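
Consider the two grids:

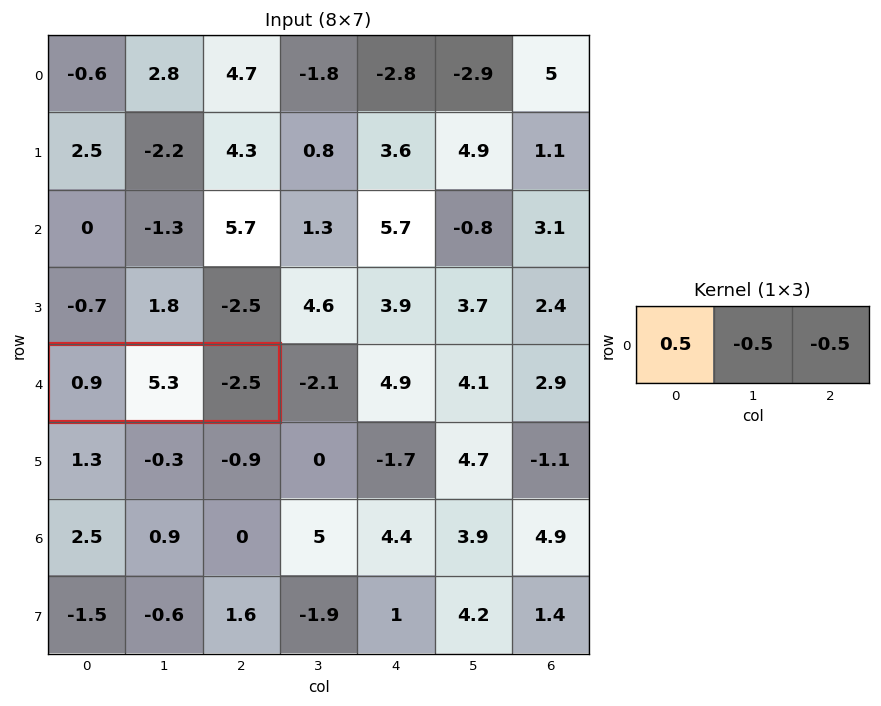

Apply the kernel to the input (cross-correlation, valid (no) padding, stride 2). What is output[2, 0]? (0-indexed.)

-0.95

The receptive field on the input at this output position is [0.9 5.3 -2.5]. Elementwise product with the kernel and sum: 0.9·0.5 + 5.3·-0.5 + -2.5·-0.5.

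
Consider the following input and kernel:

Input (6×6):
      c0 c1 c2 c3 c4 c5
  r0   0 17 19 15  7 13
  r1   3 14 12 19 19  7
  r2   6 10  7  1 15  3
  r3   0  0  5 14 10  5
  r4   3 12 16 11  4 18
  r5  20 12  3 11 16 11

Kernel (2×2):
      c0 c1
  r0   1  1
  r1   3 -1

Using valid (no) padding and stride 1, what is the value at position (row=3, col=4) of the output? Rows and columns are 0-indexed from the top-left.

The receptive field on the input at this output position is [10 5 / 4 18]. Elementwise product with the kernel and sum: 10·1 + 5·1 + 4·3 + 18·-1.

9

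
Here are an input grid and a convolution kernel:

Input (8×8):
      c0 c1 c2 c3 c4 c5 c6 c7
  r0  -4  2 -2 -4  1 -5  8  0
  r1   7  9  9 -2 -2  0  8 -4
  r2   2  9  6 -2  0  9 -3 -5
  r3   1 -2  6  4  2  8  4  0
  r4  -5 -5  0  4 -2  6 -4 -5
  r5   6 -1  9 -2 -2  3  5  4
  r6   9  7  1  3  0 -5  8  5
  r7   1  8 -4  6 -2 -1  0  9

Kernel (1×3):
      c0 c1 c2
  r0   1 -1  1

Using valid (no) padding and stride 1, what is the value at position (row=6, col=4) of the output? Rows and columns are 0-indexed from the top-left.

13

The receptive field on the input at this output position is [0 -5 8]. Elementwise product with the kernel and sum: 0·1 + -5·-1 + 8·1.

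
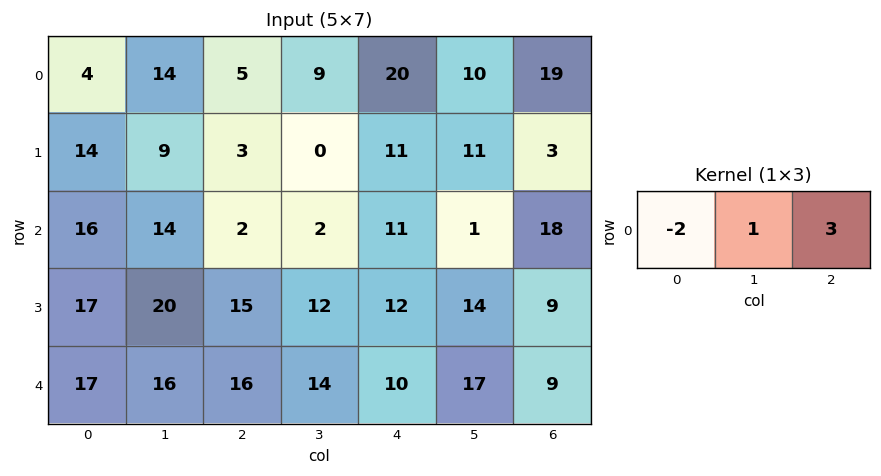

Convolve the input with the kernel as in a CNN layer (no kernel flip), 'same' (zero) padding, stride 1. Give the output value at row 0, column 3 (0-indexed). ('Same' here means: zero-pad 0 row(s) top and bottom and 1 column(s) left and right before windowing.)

The receptive field on the zero-padded input at this output position is [5 9 20]. Elementwise product with the kernel and sum: 5·-2 + 9·1 + 20·3.

59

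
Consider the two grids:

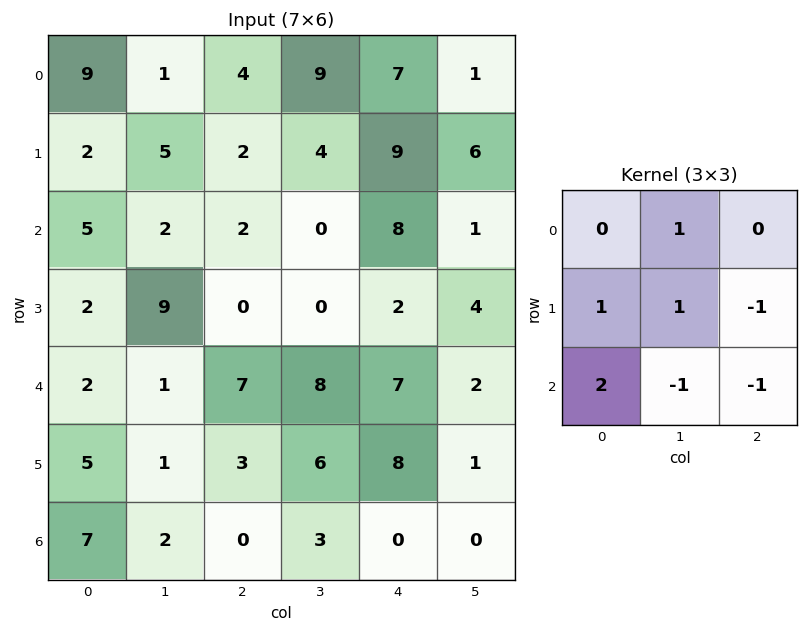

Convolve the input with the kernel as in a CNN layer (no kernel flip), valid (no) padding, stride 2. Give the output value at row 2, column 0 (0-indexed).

The receptive field on the input at this output position is [2 1 7 / 5 1 3 / 7 2 0]. Elementwise product with the kernel and sum: 1·1 + 5·1 + 1·1 + 3·-1 + 7·2 + 2·-1 + 0·-1.

16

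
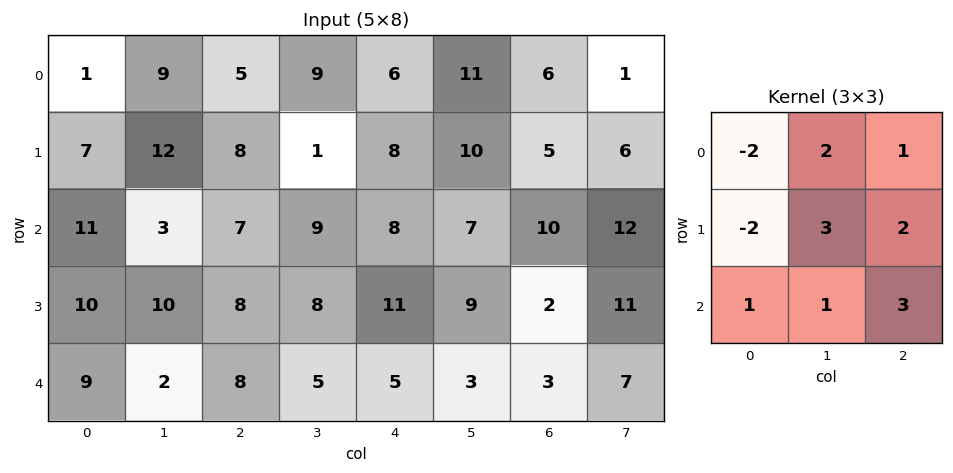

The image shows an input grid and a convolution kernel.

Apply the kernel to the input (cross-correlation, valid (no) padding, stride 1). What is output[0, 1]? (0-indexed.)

40

The receptive field on the input at this output position is [9 5 9 / 12 8 1 / 3 7 9]. Elementwise product with the kernel and sum: 9·-2 + 5·2 + 9·1 + 12·-2 + 8·3 + 1·2 + 3·1 + 7·1 + 9·3.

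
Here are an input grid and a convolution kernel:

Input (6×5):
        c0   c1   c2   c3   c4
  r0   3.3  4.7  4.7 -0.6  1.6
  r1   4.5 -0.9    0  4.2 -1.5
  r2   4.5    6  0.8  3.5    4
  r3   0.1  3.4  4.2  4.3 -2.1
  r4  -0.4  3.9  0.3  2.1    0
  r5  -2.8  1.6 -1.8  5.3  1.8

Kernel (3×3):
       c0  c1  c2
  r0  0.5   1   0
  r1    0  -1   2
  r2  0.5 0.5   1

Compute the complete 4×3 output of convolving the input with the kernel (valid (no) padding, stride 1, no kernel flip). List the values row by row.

Output[0,0]: The receptive field on the input at this output position is [3.3 4.7 4.7 / 4.5 -0.9 0 / 4.5 6 0.8]. Elementwise product with the kernel and sum: 3.3·0.5 + 4.7·1 + -0.9·-1 + 0·2 + 4.5·0.5 + 6·0.5 + 0.8·1.

13.3 22.35 0.7
2.9 13.85 10.85
15.3 12.4 -3.4
-2.25 15 7.85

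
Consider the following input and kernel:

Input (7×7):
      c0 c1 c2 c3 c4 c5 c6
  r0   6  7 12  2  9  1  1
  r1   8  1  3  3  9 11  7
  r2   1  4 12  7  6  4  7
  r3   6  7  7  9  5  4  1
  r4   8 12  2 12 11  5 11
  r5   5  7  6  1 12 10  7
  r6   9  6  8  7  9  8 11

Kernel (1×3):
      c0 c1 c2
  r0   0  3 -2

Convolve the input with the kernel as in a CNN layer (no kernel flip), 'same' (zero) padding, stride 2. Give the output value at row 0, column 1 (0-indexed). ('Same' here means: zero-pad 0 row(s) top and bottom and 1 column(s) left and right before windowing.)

32

The receptive field on the zero-padded input at this output position is [7 12 2]. Elementwise product with the kernel and sum: 12·3 + 2·-2.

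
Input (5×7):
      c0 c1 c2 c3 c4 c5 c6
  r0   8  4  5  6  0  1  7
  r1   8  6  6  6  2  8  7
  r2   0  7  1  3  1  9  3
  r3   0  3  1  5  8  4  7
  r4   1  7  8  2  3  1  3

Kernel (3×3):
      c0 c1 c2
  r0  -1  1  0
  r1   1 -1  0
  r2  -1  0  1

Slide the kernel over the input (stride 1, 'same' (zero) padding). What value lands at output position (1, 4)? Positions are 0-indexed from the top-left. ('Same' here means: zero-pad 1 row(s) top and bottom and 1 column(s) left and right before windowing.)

The receptive field on the zero-padded input at this output position is [6 0 1 / 6 2 8 / 3 1 9]. Elementwise product with the kernel and sum: 6·-1 + 0·1 + 6·1 + 2·-1 + 3·-1 + 9·1.

4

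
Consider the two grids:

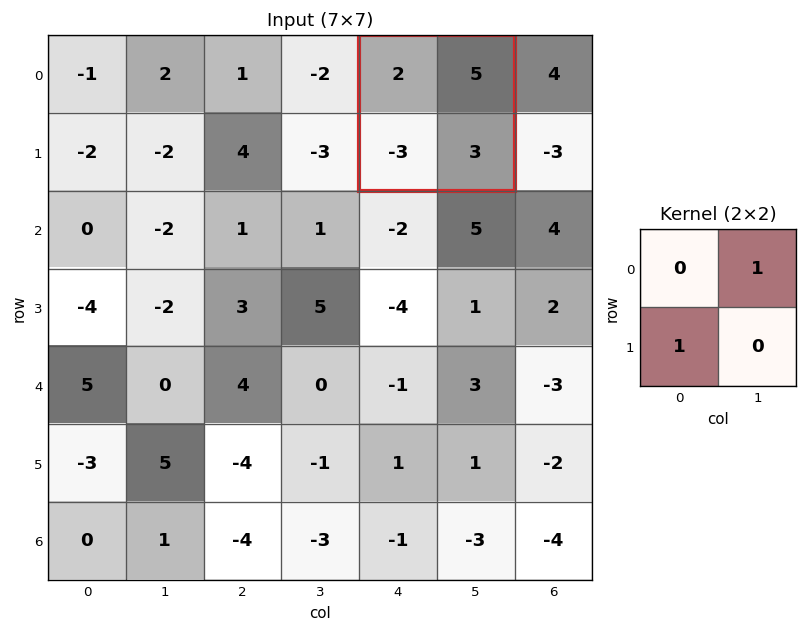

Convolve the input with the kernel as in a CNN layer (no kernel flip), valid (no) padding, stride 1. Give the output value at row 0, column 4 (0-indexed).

The receptive field on the input at this output position is [2 5 / -3 3]. Elementwise product with the kernel and sum: 5·1 + -3·1.

2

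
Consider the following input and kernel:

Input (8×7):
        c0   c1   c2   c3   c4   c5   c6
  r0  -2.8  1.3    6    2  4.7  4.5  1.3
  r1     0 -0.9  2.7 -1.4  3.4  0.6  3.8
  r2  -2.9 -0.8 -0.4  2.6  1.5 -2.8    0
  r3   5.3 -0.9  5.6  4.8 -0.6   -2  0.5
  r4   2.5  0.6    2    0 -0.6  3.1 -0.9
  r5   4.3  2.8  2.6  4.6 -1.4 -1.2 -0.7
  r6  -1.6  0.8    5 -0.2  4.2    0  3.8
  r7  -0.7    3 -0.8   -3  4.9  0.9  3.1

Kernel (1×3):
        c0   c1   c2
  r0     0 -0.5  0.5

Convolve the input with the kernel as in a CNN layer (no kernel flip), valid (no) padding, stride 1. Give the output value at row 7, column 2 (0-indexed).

The receptive field on the input at this output position is [-0.8 -3 4.9]. Elementwise product with the kernel and sum: -3·-0.5 + 4.9·0.5.

3.95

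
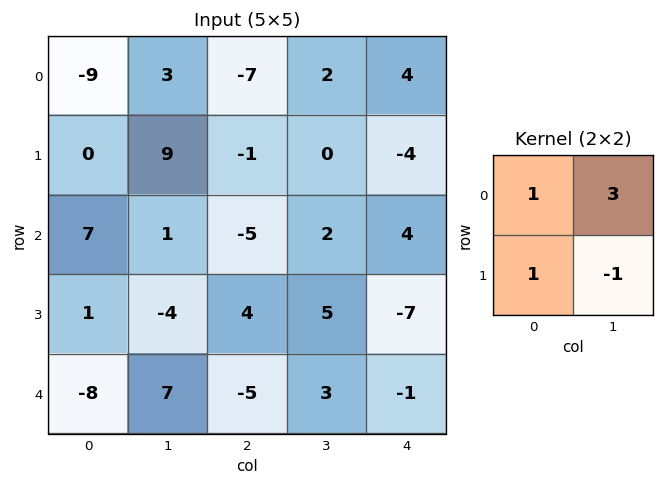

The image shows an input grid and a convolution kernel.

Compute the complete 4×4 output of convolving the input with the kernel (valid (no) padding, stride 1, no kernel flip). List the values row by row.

-9 -8 -2 18
33 12 -8 -14
15 -22 0 26
-26 20 11 -12

Output[0,0]: The receptive field on the input at this output position is [-9 3 / 0 9]. Elementwise product with the kernel and sum: -9·1 + 3·3 + 0·1 + 9·-1.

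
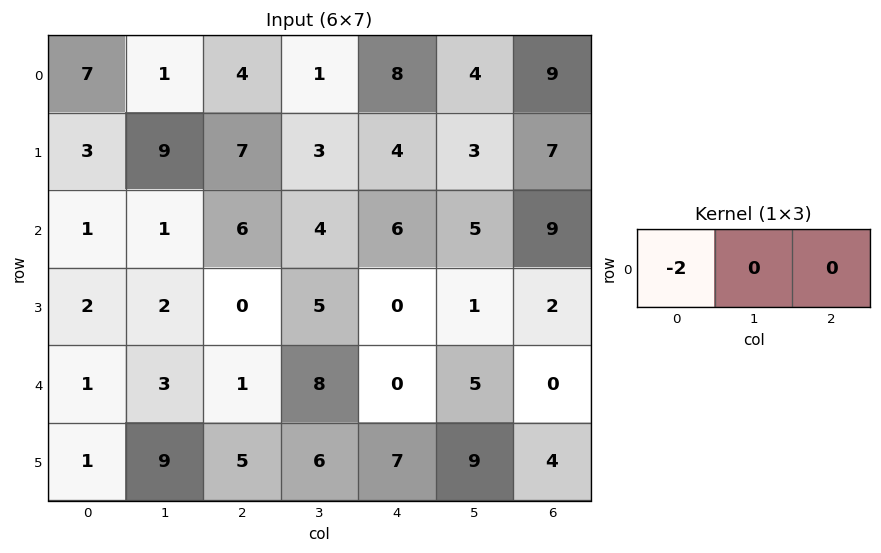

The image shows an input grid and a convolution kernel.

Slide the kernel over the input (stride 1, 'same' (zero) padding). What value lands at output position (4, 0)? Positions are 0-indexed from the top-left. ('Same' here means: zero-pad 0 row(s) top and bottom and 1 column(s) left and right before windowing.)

0

The receptive field on the zero-padded input at this output position is [0 1 3]. Elementwise product with the kernel and sum: 0·-2.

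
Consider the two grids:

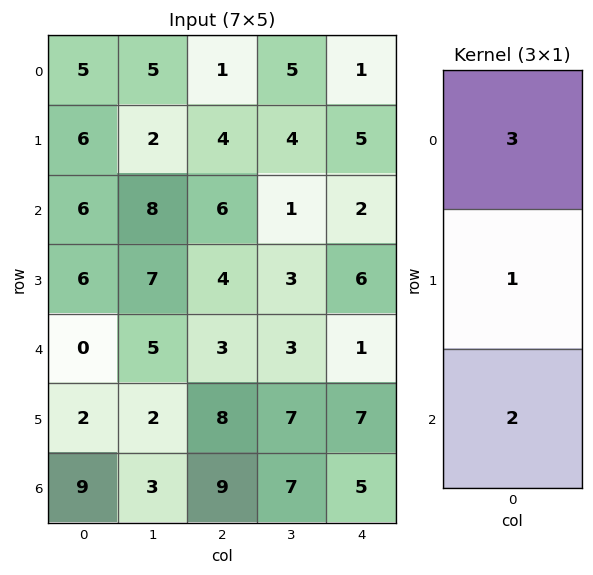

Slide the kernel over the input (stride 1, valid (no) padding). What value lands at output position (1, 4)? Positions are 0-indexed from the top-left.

The receptive field on the input at this output position is [5 / 2 / 6]. Elementwise product with the kernel and sum: 5·3 + 2·1 + 6·2.

29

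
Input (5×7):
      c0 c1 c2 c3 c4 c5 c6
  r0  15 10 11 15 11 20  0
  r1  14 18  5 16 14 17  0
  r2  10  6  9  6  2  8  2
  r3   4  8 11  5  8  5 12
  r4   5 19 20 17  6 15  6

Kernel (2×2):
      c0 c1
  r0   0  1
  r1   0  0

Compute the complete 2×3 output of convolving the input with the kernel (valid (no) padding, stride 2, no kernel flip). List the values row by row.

Output[0,0]: The receptive field on the input at this output position is [15 10 / 14 18]. Elementwise product with the kernel and sum: 10·1.

10 15 20
6 6 8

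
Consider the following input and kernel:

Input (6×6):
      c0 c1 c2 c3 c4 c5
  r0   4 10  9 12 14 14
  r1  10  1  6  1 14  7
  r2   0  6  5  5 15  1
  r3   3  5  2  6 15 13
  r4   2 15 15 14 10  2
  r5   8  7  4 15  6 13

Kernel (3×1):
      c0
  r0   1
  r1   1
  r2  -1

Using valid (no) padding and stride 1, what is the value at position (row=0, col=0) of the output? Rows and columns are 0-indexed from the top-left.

14

The receptive field on the input at this output position is [4 / 10 / 0]. Elementwise product with the kernel and sum: 4·1 + 10·1 + 0·-1.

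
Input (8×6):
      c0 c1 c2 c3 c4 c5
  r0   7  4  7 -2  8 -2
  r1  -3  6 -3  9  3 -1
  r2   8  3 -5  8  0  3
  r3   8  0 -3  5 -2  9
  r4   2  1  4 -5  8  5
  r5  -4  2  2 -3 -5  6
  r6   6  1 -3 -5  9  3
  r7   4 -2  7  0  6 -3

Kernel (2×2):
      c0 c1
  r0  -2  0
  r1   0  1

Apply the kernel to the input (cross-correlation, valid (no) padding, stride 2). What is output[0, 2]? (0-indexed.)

-17

The receptive field on the input at this output position is [8 -2 / 3 -1]. Elementwise product with the kernel and sum: 8·-2 + -1·1.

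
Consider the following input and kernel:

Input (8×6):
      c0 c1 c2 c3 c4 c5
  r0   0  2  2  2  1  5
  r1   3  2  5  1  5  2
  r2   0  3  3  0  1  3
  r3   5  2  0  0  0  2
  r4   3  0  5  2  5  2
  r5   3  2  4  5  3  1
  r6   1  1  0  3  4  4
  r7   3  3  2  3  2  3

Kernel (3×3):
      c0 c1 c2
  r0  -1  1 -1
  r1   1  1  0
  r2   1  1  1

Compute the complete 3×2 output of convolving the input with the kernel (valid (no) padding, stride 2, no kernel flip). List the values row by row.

11 9
15 8
-1 8

Output[0,0]: The receptive field on the input at this output position is [0 2 2 / 3 2 5 / 0 3 3]. Elementwise product with the kernel and sum: 0·-1 + 2·1 + 2·-1 + 3·1 + 2·1 + 0·1 + 3·1 + 3·1.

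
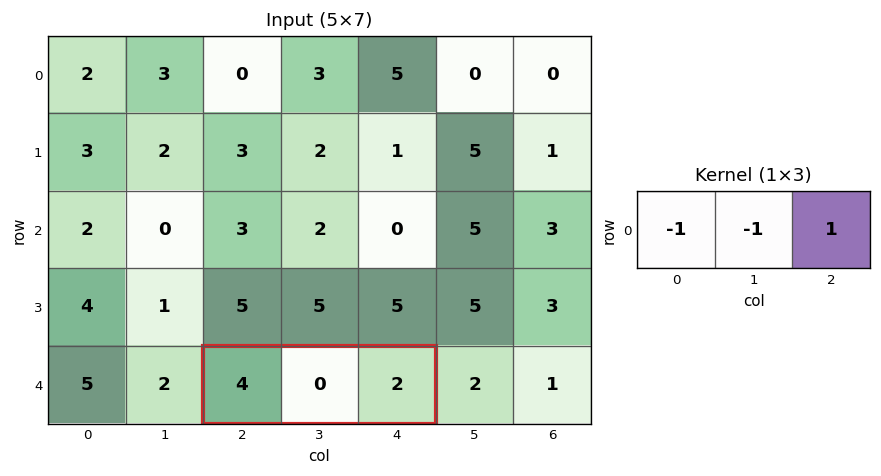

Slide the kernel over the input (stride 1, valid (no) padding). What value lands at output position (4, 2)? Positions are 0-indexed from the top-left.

The receptive field on the input at this output position is [4 0 2]. Elementwise product with the kernel and sum: 4·-1 + 0·-1 + 2·1.

-2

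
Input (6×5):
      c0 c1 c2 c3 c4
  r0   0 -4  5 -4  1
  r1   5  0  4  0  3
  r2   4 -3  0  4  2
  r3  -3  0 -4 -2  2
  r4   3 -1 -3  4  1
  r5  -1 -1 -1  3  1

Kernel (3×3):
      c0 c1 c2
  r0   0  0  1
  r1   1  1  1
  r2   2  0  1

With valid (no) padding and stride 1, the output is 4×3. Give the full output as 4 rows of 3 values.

22 -2 10
-5 -1 3
-4 0 -7
-8 -1 3

Output[0,0]: The receptive field on the input at this output position is [0 -4 5 / 5 0 4 / 4 -3 0]. Elementwise product with the kernel and sum: 5·1 + 5·1 + 0·1 + 4·1 + 4·2 + 0·1.
Output[0,1]: The receptive field on the input at this output position is [-4 5 -4 / 0 4 0 / -3 0 4]. Elementwise product with the kernel and sum: -4·1 + 0·1 + 4·1 + 0·1 + -3·2 + 4·1.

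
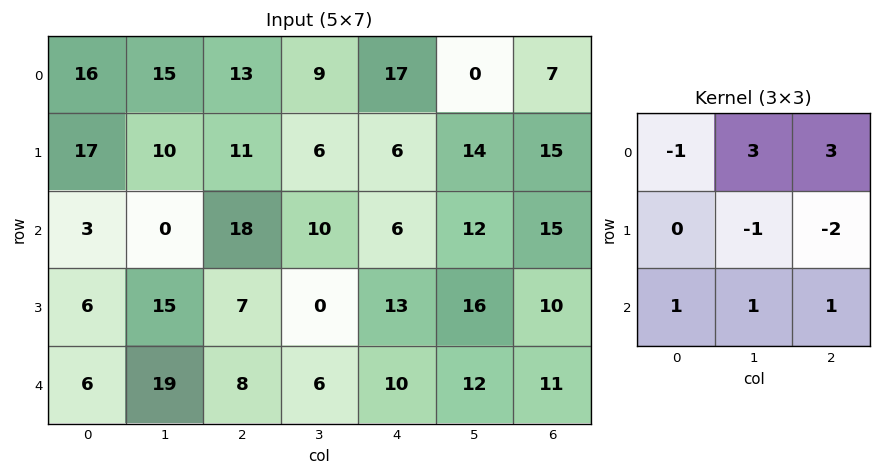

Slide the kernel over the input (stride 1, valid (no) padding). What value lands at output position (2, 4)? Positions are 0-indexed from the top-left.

72

The receptive field on the input at this output position is [6 12 15 / 13 16 10 / 10 12 11]. Elementwise product with the kernel and sum: 6·-1 + 12·3 + 15·3 + 16·-1 + 10·-2 + 10·1 + 12·1 + 11·1.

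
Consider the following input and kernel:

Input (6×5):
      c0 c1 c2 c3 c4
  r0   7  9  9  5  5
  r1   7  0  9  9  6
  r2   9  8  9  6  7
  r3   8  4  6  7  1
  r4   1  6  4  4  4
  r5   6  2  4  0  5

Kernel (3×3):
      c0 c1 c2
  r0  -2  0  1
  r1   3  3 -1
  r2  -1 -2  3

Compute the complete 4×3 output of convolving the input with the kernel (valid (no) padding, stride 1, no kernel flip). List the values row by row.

Output[0,0]: The receptive field on the input at this output position is [7 9 9 / 7 0 9 / 9 8 9]. Elementwise product with the kernel and sum: 7·-2 + 9·1 + 7·3 + 0·3 + 9·-1 + 9·-1 + 8·-2 + 9·3.
Output[0,1]: The receptive field on the input at this output position is [9 9 5 / 0 9 9 / 8 9 6]. Elementwise product with the kernel and sum: 9·-2 + 5·1 + 0·3 + 9·3 + 9·-1 + 8·-1 + 9·-2 + 6·3.

9 -3 35
39 59 9
20 11 27
9 15 20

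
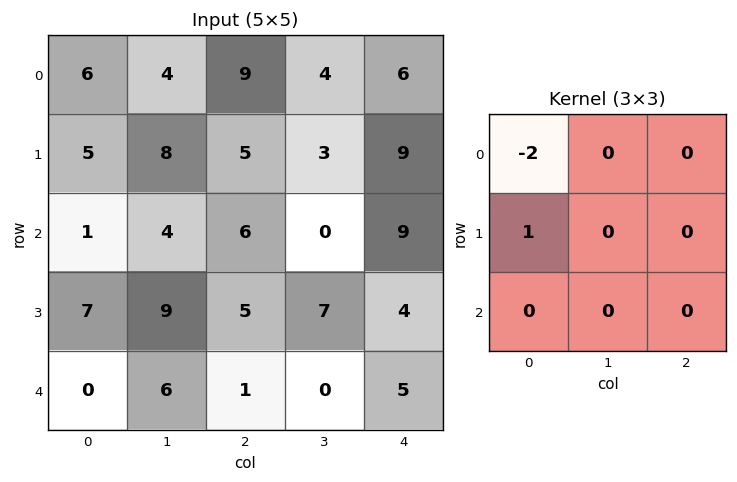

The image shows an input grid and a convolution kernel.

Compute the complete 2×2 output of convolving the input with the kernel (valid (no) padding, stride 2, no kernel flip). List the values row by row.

Output[0,0]: The receptive field on the input at this output position is [6 4 9 / 5 8 5 / 1 4 6]. Elementwise product with the kernel and sum: 6·-2 + 5·1.
Output[0,1]: The receptive field on the input at this output position is [9 4 6 / 5 3 9 / 6 0 9]. Elementwise product with the kernel and sum: 9·-2 + 5·1.

-7 -13
5 -7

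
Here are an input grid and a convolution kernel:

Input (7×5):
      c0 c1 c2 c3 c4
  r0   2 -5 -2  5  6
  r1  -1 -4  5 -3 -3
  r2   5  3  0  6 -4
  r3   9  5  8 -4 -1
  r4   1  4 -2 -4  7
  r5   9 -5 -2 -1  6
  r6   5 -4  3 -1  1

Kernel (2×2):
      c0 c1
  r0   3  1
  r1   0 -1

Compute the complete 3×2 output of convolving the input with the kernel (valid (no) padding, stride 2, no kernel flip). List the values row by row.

5 2
13 10
12 -9

Output[0,0]: The receptive field on the input at this output position is [2 -5 / -1 -4]. Elementwise product with the kernel and sum: 2·3 + -5·1 + -4·-1.
Output[0,1]: The receptive field on the input at this output position is [-2 5 / 5 -3]. Elementwise product with the kernel and sum: -2·3 + 5·1 + -3·-1.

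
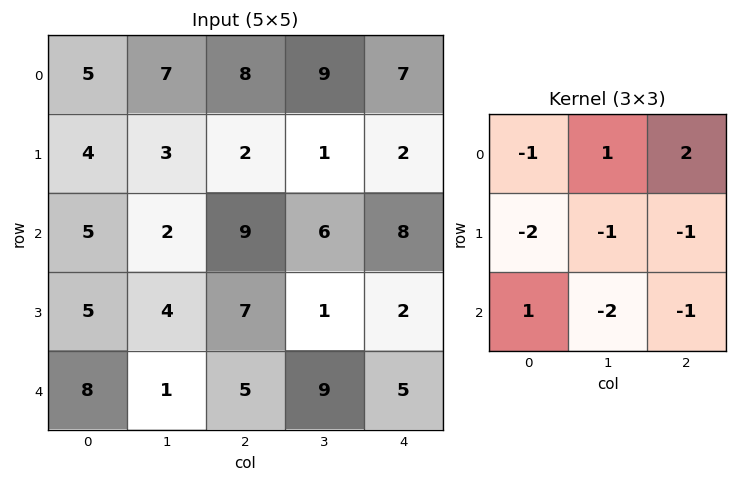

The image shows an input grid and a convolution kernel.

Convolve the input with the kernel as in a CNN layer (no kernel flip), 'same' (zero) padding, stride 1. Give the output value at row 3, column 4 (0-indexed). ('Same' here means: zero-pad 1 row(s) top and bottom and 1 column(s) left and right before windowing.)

The receptive field on the zero-padded input at this output position is [6 8 0 / 1 2 0 / 9 5 0]. Elementwise product with the kernel and sum: 6·-1 + 8·1 + 0·2 + 1·-2 + 2·-1 + 0·-1 + 9·1 + 5·-2 + 0·-1.

-3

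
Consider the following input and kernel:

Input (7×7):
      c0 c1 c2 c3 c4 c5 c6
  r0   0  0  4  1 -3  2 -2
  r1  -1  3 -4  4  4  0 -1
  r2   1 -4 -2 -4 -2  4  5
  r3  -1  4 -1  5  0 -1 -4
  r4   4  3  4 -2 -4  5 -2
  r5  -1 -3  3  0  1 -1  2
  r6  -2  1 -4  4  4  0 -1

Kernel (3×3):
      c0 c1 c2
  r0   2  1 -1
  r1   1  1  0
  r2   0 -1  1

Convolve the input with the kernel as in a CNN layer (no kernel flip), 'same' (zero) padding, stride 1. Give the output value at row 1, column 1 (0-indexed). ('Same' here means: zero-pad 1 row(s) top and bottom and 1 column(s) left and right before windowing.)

The receptive field on the zero-padded input at this output position is [0 0 4 / -1 3 -4 / 1 -4 -2]. Elementwise product with the kernel and sum: 0·2 + 0·1 + 4·-1 + -1·1 + 3·1 + -4·-1 + -2·1.

0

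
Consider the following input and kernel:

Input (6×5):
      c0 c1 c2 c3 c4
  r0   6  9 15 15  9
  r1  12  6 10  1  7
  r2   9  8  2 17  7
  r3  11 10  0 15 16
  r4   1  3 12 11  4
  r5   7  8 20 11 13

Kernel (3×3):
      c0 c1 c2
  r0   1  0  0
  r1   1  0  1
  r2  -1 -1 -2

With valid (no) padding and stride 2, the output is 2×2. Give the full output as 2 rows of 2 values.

7 -1
-8 -13

Output[0,0]: The receptive field on the input at this output position is [6 9 15 / 12 6 10 / 9 8 2]. Elementwise product with the kernel and sum: 6·1 + 12·1 + 10·1 + 9·-1 + 8·-1 + 2·-2.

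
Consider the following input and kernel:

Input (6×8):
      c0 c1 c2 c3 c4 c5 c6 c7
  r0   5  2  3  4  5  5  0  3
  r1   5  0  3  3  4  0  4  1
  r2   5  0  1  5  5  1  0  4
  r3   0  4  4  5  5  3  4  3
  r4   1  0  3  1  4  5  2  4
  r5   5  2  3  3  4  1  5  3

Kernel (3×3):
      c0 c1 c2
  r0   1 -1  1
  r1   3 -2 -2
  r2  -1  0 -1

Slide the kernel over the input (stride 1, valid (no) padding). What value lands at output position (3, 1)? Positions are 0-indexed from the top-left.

-8

The receptive field on the input at this output position is [4 4 5 / 0 3 1 / 2 3 3]. Elementwise product with the kernel and sum: 4·1 + 4·-1 + 5·1 + 0·3 + 3·-2 + 1·-2 + 2·-1 + 3·-1.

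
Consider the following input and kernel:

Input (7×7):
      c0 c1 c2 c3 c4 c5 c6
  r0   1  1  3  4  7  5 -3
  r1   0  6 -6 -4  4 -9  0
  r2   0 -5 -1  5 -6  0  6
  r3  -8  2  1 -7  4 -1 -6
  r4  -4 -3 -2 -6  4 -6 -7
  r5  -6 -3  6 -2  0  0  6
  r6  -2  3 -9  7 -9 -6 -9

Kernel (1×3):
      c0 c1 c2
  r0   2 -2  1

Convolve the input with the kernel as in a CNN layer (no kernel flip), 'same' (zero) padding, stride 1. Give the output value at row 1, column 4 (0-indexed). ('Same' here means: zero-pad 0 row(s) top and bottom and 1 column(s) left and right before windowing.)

-25

The receptive field on the zero-padded input at this output position is [-4 4 -9]. Elementwise product with the kernel and sum: -4·2 + 4·-2 + -9·1.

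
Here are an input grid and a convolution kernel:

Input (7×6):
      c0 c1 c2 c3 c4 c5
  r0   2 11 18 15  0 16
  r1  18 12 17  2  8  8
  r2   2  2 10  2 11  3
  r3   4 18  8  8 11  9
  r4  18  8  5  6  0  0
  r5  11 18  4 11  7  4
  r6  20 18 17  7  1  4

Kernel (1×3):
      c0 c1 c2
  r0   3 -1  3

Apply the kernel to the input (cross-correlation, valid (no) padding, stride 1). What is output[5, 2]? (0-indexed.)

The receptive field on the input at this output position is [4 11 7]. Elementwise product with the kernel and sum: 4·3 + 11·-1 + 7·3.

22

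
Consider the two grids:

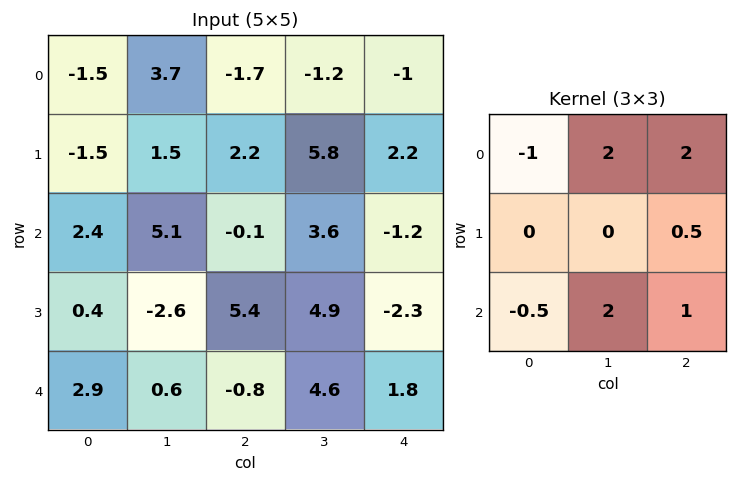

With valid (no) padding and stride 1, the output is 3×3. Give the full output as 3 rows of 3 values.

Output[0,0]: The receptive field on the input at this output position is [-1.5 3.7 -1.7 / -1.5 1.5 2.2 / 2.4 5.1 -0.1]. Elementwise product with the kernel and sum: -1.5·-1 + 3.7·2 + -1.7·2 + 2.2·0.5 + 2.4·-0.5 + 5.1·2 + -0.1·1.
Output[0,1]: The receptive field on the input at this output position is [3.7 -1.7 -1.2 / 1.5 2.2 5.8 / 5.1 -0.1 3.6]. Elementwise product with the kernel and sum: 3.7·-1 + -1.7·2 + -1.2·2 + 5.8·0.5 + 5.1·-0.5 + -0.1·2 + 3.6·1.

15.5 -5.75 4.45
8.85 33.3 18
9.25 7.05 15.15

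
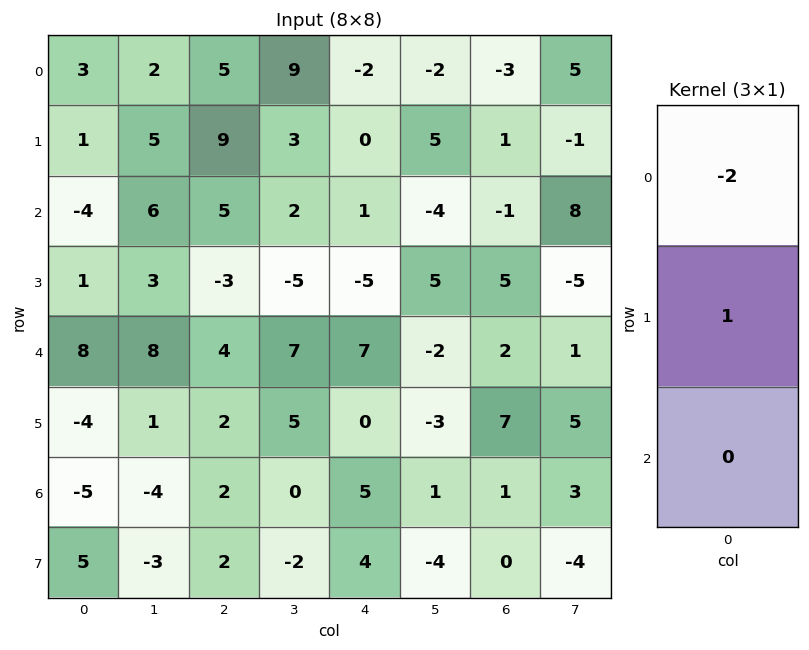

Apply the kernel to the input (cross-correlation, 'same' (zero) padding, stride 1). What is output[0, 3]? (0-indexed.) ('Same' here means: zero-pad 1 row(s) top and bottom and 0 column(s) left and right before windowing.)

The receptive field on the zero-padded input at this output position is [0 / 9 / 3]. Elementwise product with the kernel and sum: 0·-2 + 9·1.

9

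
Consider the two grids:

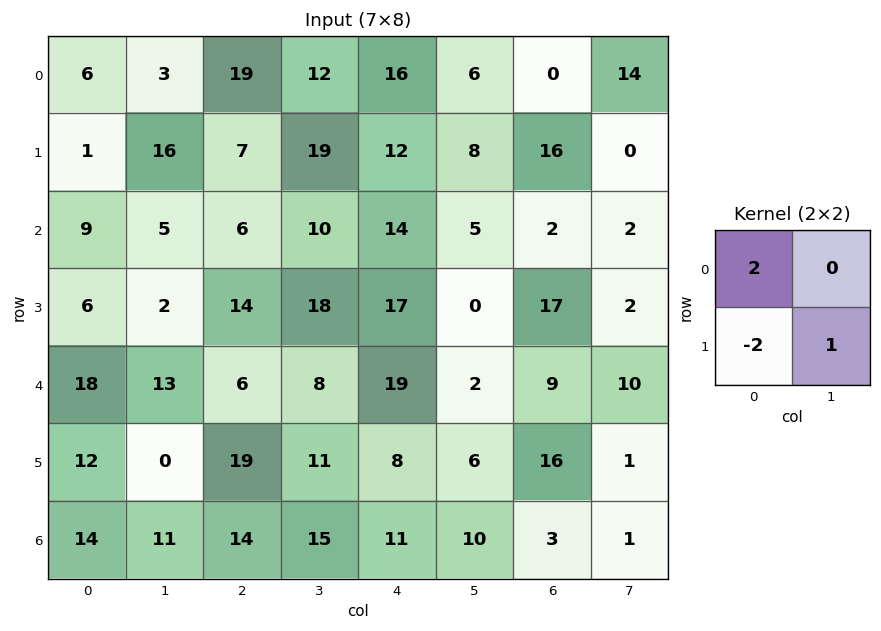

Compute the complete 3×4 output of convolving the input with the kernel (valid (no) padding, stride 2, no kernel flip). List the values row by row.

26 43 16 -32
8 2 -6 -28
12 -15 28 -13

Output[0,0]: The receptive field on the input at this output position is [6 3 / 1 16]. Elementwise product with the kernel and sum: 6·2 + 1·-2 + 16·1.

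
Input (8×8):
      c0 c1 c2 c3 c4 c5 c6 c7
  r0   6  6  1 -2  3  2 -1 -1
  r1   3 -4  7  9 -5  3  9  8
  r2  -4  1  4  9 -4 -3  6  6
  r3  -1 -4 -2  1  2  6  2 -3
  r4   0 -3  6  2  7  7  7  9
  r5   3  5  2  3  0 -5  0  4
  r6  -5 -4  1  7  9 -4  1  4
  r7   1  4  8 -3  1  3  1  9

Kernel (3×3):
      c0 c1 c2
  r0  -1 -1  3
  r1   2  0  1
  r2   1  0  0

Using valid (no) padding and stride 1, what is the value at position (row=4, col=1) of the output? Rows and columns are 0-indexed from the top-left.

The receptive field on the input at this output position is [-3 6 2 / 5 2 3 / -4 1 7]. Elementwise product with the kernel and sum: -3·-1 + 6·-1 + 2·3 + 5·2 + 3·1 + -4·1.

12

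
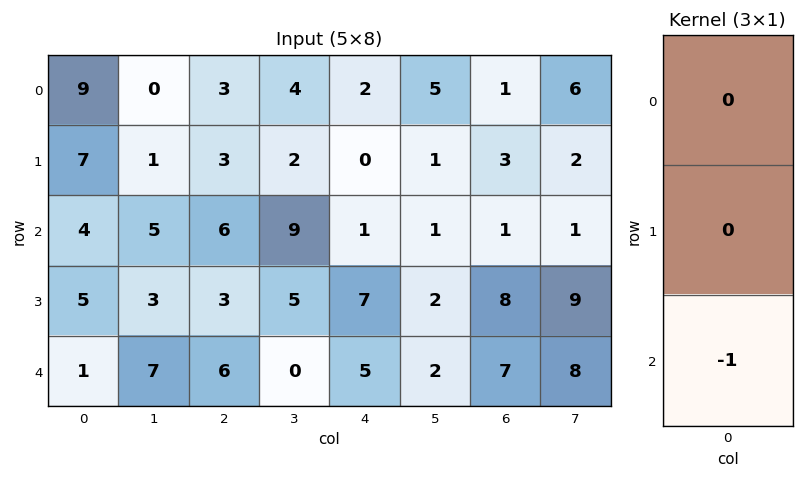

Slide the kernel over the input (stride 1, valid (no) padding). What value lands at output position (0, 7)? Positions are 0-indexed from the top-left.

-1

The receptive field on the input at this output position is [6 / 2 / 1]. Elementwise product with the kernel and sum: 1·-1.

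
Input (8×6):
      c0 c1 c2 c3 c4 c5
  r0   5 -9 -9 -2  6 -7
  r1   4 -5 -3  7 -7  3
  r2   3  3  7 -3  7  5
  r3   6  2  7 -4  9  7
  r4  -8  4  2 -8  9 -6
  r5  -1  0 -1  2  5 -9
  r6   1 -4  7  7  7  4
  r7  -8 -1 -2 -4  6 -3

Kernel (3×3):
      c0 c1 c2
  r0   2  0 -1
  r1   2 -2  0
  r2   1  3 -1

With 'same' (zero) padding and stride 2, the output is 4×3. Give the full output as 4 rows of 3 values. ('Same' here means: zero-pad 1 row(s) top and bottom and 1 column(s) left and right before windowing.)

Output[0,0]: The receptive field on the zero-padded input at this output position is [0 0 0 / 0 5 -9 / 0 4 -5]. Elementwise product with the kernel and sum: 0·2 + 0·-1 + 0·2 + 5·-2 + 0·1 + 4·3 + -5·-1.
Output[0,1]: The receptive field on the zero-padded input at this output position is [0 0 0 / -9 -9 -2 / -5 -3 7]. Elementwise product with the kernel and sum: 0·2 + 0·-1 + -9·2 + -9·-2 + -5·1 + -3·3 + 7·-1.

7 -21 -33
15 2 7
11 7 -23
-25 -27 30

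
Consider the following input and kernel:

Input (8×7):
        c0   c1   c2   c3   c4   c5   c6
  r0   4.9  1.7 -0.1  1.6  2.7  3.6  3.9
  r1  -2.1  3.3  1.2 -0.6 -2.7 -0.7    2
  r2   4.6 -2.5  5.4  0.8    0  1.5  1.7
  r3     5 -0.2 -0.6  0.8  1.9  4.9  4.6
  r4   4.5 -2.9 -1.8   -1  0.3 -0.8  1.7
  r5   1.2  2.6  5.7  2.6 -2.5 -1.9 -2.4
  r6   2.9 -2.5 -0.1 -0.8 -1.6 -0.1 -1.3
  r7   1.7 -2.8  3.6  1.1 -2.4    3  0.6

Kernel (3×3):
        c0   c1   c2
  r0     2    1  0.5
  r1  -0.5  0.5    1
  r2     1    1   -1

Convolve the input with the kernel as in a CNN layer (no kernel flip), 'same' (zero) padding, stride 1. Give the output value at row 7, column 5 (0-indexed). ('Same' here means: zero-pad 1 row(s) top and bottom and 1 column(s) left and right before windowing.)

The receptive field on the zero-padded input at this output position is [-1.6 -0.1 -1.3 / -2.4 3 0.6 / 0 0 0]. Elementwise product with the kernel and sum: -1.6·2 + -0.1·1 + -1.3·0.5 + -2.4·-0.5 + 3·0.5 + 0.6·1 + 0·1 + 0·1 + 0·-1.

-0.65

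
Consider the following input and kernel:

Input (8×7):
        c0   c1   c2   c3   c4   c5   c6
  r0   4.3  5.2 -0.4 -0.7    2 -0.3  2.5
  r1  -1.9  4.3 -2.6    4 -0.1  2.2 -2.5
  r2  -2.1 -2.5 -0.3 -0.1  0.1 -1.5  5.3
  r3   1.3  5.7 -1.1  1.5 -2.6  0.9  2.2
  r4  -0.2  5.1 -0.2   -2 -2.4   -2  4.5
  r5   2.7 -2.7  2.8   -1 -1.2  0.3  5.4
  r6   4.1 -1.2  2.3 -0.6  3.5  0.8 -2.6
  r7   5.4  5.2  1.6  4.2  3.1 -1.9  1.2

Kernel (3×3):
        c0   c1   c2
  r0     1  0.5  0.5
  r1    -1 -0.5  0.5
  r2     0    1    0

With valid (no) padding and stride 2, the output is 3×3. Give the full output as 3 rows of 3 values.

2.65 0.7 -0.65
-3.1 -3.25 3.25
1.1 -5.9 3.4

Output[0,0]: The receptive field on the input at this output position is [4.3 5.2 -0.4 / -1.9 4.3 -2.6 / -2.1 -2.5 -0.3]. Elementwise product with the kernel and sum: 4.3·1 + 5.2·0.5 + -0.4·0.5 + -1.9·-1 + 4.3·-0.5 + -2.6·0.5 + -2.5·1.
Output[0,1]: The receptive field on the input at this output position is [-0.4 -0.7 2 / -2.6 4 -0.1 / -0.3 -0.1 0.1]. Elementwise product with the kernel and sum: -0.4·1 + -0.7·0.5 + 2·0.5 + -2.6·-1 + 4·-0.5 + -0.1·0.5 + -0.1·1.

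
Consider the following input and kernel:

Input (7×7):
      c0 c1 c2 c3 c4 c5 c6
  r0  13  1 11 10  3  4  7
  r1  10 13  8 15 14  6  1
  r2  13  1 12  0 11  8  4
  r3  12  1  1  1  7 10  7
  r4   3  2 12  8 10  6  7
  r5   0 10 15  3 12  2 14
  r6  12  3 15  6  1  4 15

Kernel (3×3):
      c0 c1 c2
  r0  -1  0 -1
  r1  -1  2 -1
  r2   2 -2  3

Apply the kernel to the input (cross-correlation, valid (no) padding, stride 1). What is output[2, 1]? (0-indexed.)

The receptive field on the input at this output position is [1 12 0 / 1 1 1 / 2 12 8]. Elementwise product with the kernel and sum: 1·-1 + 0·-1 + 1·-1 + 1·2 + 1·-1 + 2·2 + 12·-2 + 8·3.

3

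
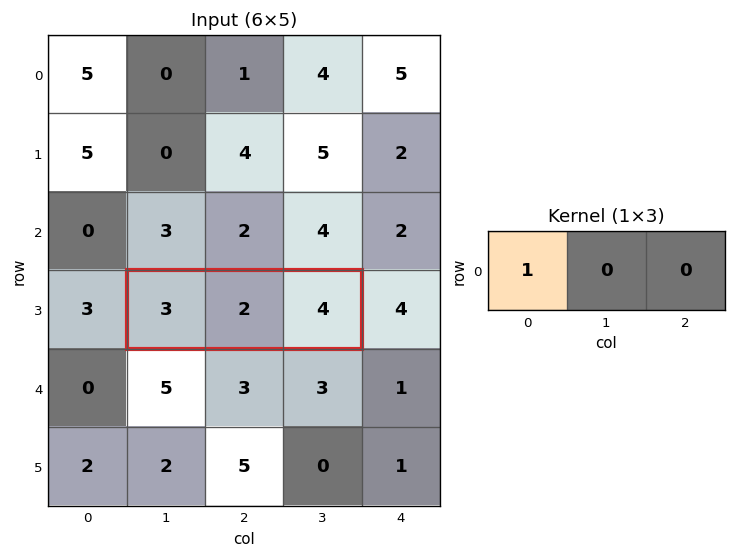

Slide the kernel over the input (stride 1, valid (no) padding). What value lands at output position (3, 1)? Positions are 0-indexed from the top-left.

The receptive field on the input at this output position is [3 2 4]. Elementwise product with the kernel and sum: 3·1.

3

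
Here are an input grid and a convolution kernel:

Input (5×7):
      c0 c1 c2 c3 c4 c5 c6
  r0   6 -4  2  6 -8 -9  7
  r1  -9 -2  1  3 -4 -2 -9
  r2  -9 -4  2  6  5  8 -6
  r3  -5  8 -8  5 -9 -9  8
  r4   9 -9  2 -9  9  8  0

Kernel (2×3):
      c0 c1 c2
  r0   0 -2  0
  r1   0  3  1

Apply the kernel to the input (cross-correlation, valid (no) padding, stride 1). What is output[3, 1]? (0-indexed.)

The receptive field on the input at this output position is [8 -8 5 / -9 2 -9]. Elementwise product with the kernel and sum: -8·-2 + 2·3 + -9·1.

13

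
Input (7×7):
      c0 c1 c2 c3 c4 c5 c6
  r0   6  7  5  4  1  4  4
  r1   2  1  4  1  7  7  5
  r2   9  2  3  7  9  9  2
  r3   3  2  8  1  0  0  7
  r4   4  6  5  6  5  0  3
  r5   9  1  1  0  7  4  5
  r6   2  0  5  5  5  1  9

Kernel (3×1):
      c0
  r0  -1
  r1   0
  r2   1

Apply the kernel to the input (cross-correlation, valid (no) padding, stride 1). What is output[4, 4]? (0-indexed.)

The receptive field on the input at this output position is [5 / 7 / 5]. Elementwise product with the kernel and sum: 5·-1 + 5·1.

0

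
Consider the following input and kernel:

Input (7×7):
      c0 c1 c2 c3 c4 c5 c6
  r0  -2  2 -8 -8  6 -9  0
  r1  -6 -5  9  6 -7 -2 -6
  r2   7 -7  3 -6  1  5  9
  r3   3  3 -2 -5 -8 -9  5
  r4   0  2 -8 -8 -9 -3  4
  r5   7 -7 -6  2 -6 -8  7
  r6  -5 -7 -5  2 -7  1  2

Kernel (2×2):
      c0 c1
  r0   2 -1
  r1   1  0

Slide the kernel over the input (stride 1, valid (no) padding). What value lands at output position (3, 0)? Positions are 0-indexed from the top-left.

The receptive field on the input at this output position is [3 3 / 0 2]. Elementwise product with the kernel and sum: 3·2 + 3·-1 + 0·1.

3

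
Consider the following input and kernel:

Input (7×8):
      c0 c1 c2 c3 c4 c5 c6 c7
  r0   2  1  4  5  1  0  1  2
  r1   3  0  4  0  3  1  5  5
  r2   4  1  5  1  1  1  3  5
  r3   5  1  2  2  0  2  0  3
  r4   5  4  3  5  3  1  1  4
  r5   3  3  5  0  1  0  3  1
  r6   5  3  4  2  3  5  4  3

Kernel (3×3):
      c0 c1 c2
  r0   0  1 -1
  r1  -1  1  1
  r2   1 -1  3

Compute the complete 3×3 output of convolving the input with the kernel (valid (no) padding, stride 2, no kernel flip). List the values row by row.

16 10 11
4 7 5
20 9 12

Output[0,0]: The receptive field on the input at this output position is [2 1 4 / 3 0 4 / 4 1 5]. Elementwise product with the kernel and sum: 1·1 + 4·-1 + 3·-1 + 0·1 + 4·1 + 4·1 + 1·-1 + 5·3.
Output[0,1]: The receptive field on the input at this output position is [4 5 1 / 4 0 3 / 5 1 1]. Elementwise product with the kernel and sum: 5·1 + 1·-1 + 4·-1 + 0·1 + 3·1 + 5·1 + 1·-1 + 1·3.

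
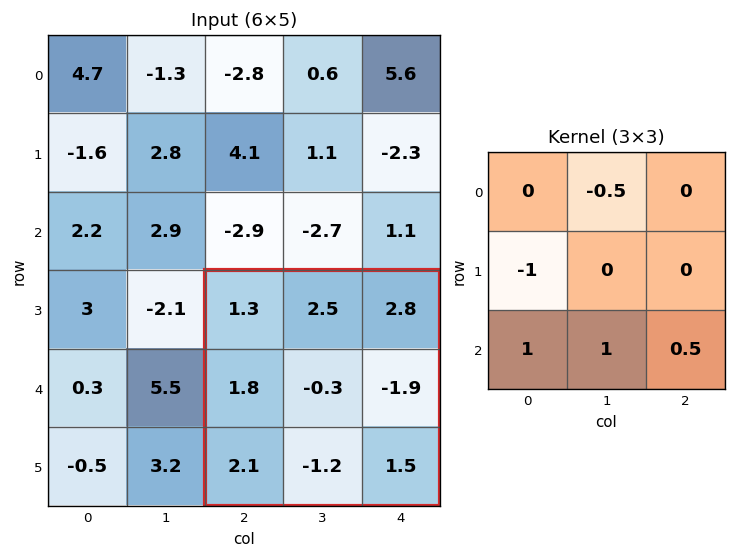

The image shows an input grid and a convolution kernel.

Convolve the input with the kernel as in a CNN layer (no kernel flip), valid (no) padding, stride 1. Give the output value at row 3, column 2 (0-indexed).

The receptive field on the input at this output position is [1.3 2.5 2.8 / 1.8 -0.3 -1.9 / 2.1 -1.2 1.5]. Elementwise product with the kernel and sum: 2.5·-0.5 + 1.8·-1 + 2.1·1 + -1.2·1 + 1.5·0.5.

-1.4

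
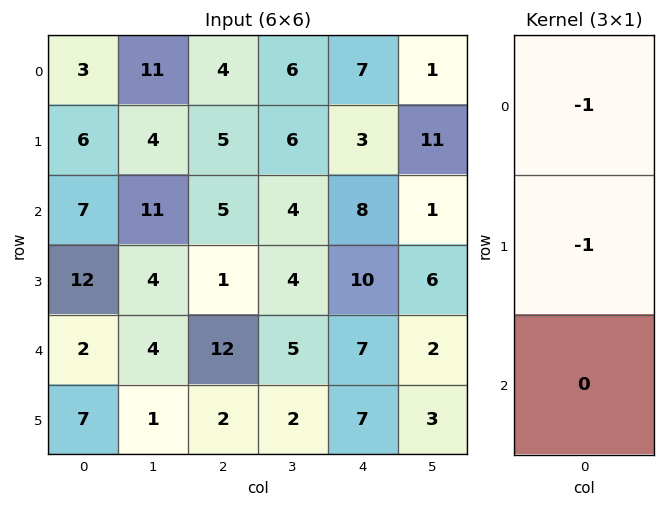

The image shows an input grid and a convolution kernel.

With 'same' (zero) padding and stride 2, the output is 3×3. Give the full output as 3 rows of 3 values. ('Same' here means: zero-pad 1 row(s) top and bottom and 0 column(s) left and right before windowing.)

Output[0,0]: The receptive field on the zero-padded input at this output position is [0 / 3 / 6]. Elementwise product with the kernel and sum: 0·-1 + 3·-1.

-3 -4 -7
-13 -10 -11
-14 -13 -17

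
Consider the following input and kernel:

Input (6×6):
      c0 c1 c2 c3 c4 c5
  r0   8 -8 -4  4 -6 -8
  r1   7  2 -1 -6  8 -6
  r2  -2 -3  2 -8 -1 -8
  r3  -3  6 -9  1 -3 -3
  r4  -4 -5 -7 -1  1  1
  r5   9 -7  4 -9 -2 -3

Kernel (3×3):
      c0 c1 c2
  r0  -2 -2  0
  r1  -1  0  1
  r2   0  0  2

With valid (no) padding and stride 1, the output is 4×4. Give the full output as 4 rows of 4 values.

-4 0 7 -12
-32 -5 5 -10
-10 -5 20 16
-1 -8 20 0

Output[0,0]: The receptive field on the input at this output position is [8 -8 -4 / 7 2 -1 / -2 -3 2]. Elementwise product with the kernel and sum: 8·-2 + -8·-2 + 7·-1 + -1·1 + 2·2.
Output[0,1]: The receptive field on the input at this output position is [-8 -4 4 / 2 -1 -6 / -3 2 -8]. Elementwise product with the kernel and sum: -8·-2 + -4·-2 + 2·-1 + -6·1 + -8·2.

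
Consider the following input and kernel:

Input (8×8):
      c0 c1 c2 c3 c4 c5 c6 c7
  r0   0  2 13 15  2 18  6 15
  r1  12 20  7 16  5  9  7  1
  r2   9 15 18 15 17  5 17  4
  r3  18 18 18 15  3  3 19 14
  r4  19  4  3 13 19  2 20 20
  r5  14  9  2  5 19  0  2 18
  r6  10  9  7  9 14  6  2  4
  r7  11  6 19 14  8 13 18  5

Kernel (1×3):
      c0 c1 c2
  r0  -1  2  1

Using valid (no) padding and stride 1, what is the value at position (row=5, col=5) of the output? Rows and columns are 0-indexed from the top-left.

The receptive field on the input at this output position is [0 2 18]. Elementwise product with the kernel and sum: 0·-1 + 2·2 + 18·1.

22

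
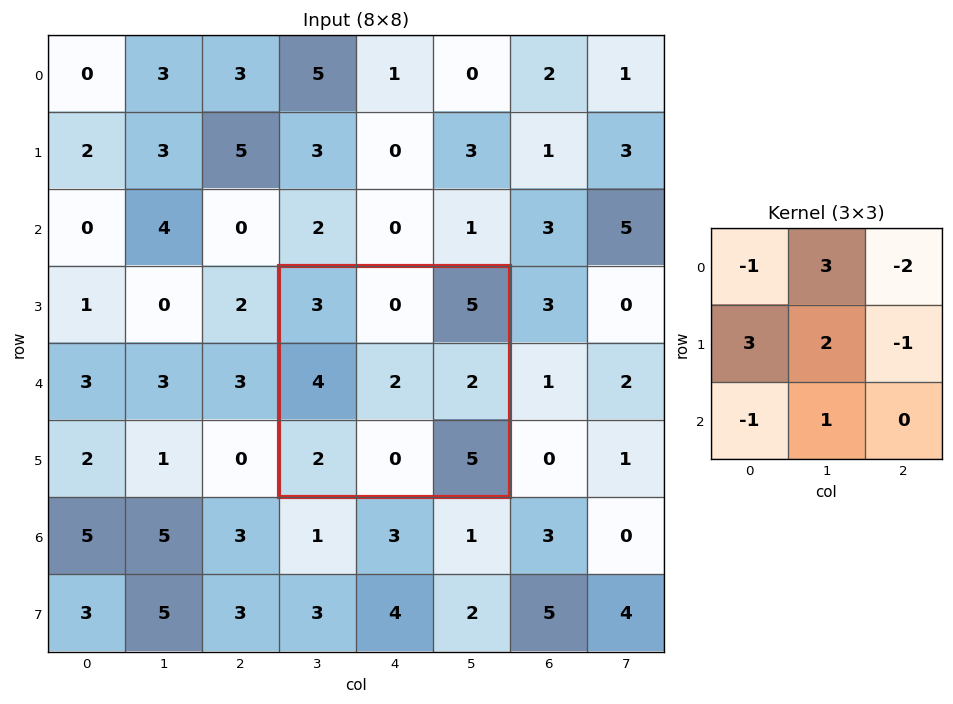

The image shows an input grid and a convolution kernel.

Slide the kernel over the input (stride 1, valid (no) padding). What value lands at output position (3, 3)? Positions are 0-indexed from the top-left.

The receptive field on the input at this output position is [3 0 5 / 4 2 2 / 2 0 5]. Elementwise product with the kernel and sum: 3·-1 + 0·3 + 5·-2 + 4·3 + 2·2 + 2·-1 + 2·-1 + 0·1.

-1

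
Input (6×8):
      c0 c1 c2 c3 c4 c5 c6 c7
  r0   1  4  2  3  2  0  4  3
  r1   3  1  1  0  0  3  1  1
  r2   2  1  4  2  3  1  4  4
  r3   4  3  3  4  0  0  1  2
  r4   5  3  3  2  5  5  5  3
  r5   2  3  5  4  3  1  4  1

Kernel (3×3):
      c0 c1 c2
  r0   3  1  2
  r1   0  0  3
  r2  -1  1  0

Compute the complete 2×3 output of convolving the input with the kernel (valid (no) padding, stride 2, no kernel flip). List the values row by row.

Output[0,0]: The receptive field on the input at this output position is [1 4 2 / 3 1 1 / 2 1 4]. Elementwise product with the kernel and sum: 1·3 + 4·1 + 2·2 + 1·3 + 2·-1 + 1·1.

13 11 15
22 19 21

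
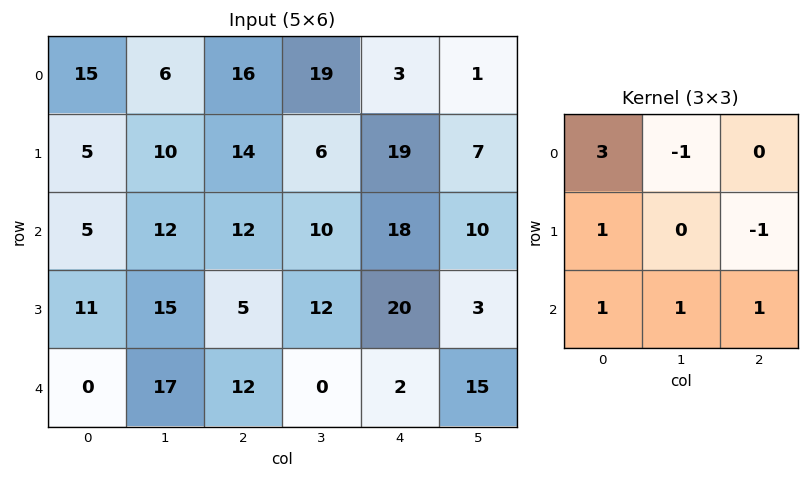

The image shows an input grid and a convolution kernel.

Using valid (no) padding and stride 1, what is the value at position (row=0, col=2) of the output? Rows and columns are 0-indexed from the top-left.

64

The receptive field on the input at this output position is [16 19 3 / 14 6 19 / 12 10 18]. Elementwise product with the kernel and sum: 16·3 + 19·-1 + 14·1 + 19·-1 + 12·1 + 10·1 + 18·1.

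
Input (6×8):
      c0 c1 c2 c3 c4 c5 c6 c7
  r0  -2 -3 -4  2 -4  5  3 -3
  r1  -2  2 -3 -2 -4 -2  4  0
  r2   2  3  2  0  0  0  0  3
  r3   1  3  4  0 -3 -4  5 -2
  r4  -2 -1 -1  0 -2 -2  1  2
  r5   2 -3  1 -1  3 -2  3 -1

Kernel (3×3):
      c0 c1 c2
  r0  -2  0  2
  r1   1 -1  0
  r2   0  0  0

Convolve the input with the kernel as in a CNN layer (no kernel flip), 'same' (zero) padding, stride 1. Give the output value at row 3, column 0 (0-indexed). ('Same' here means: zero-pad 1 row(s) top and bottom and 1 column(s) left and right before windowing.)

The receptive field on the zero-padded input at this output position is [0 2 3 / 0 1 3 / 0 -2 -1]. Elementwise product with the kernel and sum: 0·-2 + 3·2 + 0·1 + 1·-1.

5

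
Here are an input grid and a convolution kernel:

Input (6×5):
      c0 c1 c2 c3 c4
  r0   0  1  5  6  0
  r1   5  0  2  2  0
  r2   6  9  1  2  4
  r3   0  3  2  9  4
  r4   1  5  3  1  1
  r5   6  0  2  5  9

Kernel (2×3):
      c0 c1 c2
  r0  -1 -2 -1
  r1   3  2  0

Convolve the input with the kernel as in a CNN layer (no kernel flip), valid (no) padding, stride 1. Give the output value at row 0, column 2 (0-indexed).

-7

The receptive field on the input at this output position is [5 6 0 / 2 2 0]. Elementwise product with the kernel and sum: 5·-1 + 6·-2 + 0·-1 + 2·3 + 2·2.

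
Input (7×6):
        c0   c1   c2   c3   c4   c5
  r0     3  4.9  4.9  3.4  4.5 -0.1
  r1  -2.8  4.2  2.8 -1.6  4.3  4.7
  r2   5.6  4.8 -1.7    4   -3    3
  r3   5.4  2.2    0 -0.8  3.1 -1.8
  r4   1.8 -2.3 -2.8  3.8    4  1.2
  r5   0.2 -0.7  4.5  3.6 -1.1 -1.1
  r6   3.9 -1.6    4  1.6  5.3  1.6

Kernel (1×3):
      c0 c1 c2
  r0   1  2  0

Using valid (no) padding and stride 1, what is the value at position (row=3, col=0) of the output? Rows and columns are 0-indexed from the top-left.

9.8

The receptive field on the input at this output position is [5.4 2.2 0]. Elementwise product with the kernel and sum: 5.4·1 + 2.2·2.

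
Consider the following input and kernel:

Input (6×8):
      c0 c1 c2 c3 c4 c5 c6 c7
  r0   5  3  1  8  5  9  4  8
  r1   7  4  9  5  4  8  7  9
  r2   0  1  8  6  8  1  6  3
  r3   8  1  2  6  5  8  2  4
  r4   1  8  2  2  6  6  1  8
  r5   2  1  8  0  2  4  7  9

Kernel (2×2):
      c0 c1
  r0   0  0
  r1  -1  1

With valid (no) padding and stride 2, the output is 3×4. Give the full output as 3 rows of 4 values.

-3 -4 4 2
-7 4 3 2
-1 -8 2 2

Output[0,0]: The receptive field on the input at this output position is [5 3 / 7 4]. Elementwise product with the kernel and sum: 7·-1 + 4·1.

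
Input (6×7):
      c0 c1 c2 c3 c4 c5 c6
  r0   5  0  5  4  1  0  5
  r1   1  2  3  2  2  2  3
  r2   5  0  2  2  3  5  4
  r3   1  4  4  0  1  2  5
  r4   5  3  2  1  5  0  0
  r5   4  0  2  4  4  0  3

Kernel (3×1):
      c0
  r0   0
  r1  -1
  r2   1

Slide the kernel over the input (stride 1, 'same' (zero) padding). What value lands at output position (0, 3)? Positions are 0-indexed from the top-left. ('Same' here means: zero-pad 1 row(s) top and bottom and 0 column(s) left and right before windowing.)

The receptive field on the zero-padded input at this output position is [0 / 4 / 2]. Elementwise product with the kernel and sum: 4·-1 + 2·1.

-2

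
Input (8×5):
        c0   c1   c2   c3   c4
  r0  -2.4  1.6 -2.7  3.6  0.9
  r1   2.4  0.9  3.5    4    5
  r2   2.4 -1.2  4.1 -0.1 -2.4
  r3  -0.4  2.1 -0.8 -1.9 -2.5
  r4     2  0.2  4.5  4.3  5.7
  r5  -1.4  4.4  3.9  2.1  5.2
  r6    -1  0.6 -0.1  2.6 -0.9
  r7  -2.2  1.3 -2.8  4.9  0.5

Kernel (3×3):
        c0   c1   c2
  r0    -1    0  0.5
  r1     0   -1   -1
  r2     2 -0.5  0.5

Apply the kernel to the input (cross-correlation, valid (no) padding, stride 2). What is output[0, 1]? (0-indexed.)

The receptive field on the input at this output position is [-2.7 3.6 0.9 / 3.5 4 5 / 4.1 -0.1 -2.4]. Elementwise product with the kernel and sum: -2.7·-1 + 0.9·0.5 + 4·-1 + 5·-1 + 4.1·2 + -0.1·-0.5 + -2.4·0.5.

1.2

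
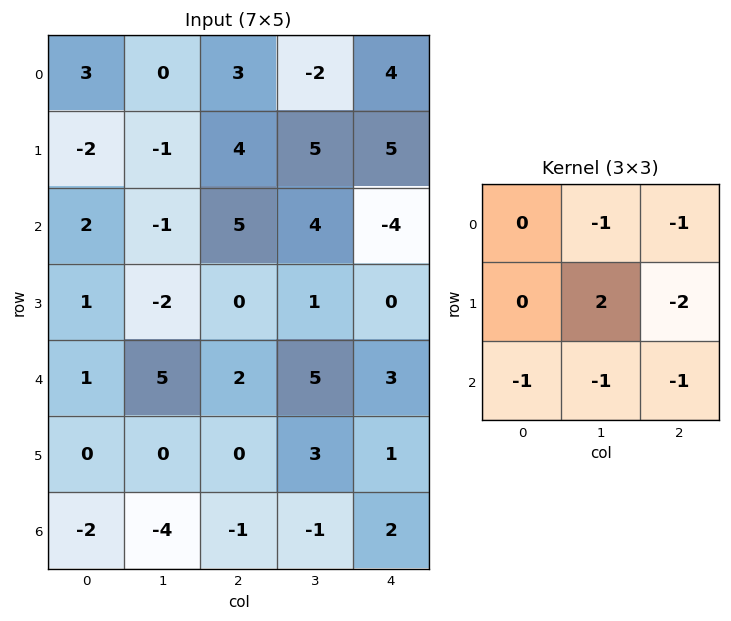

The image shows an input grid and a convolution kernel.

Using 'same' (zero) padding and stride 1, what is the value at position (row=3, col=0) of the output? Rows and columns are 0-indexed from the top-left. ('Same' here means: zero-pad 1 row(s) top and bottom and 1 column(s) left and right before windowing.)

The receptive field on the zero-padded input at this output position is [0 2 -1 / 0 1 -2 / 0 1 5]. Elementwise product with the kernel and sum: 2·-1 + -1·-1 + 1·2 + -2·-2 + 0·-1 + 1·-1 + 5·-1.

-1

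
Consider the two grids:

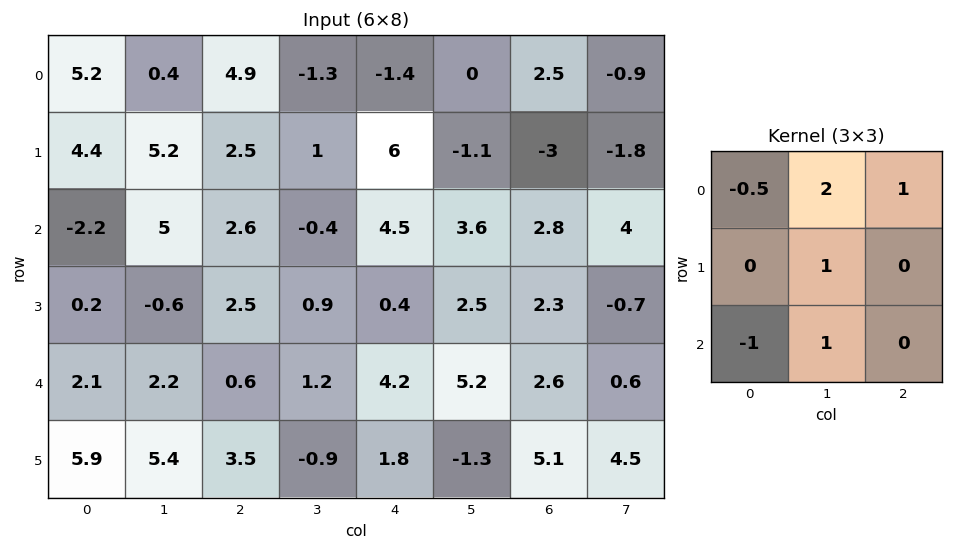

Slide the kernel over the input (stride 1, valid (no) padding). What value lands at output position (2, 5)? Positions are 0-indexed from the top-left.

7.5

The receptive field on the input at this output position is [3.6 2.8 4 / 2.5 2.3 -0.7 / 5.2 2.6 0.6]. Elementwise product with the kernel and sum: 3.6·-0.5 + 2.8·2 + 4·1 + 2.3·1 + 5.2·-1 + 2.6·1.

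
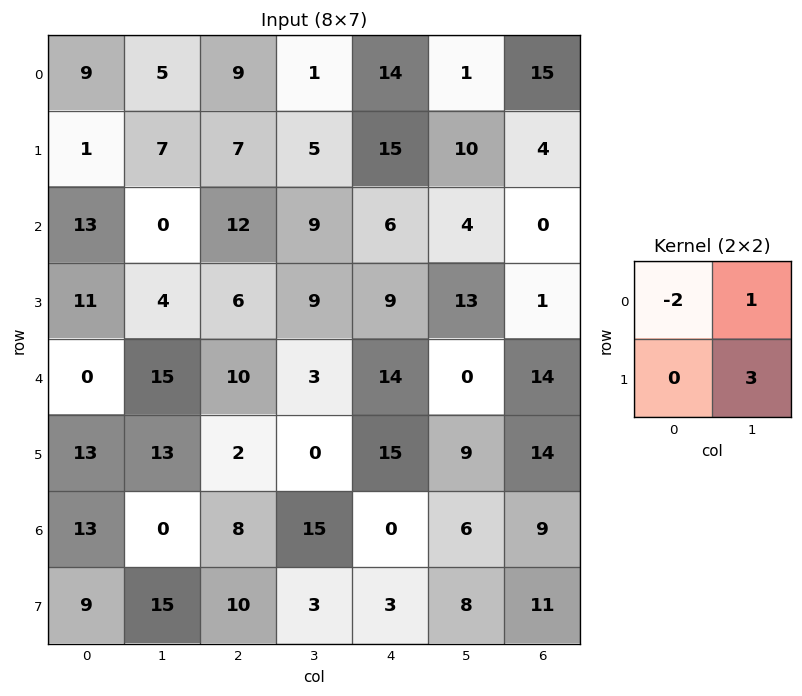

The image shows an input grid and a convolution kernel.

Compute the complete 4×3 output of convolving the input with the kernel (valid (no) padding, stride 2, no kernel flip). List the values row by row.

8 -2 3
-14 12 31
54 -17 -1
19 8 30

Output[0,0]: The receptive field on the input at this output position is [9 5 / 1 7]. Elementwise product with the kernel and sum: 9·-2 + 5·1 + 7·3.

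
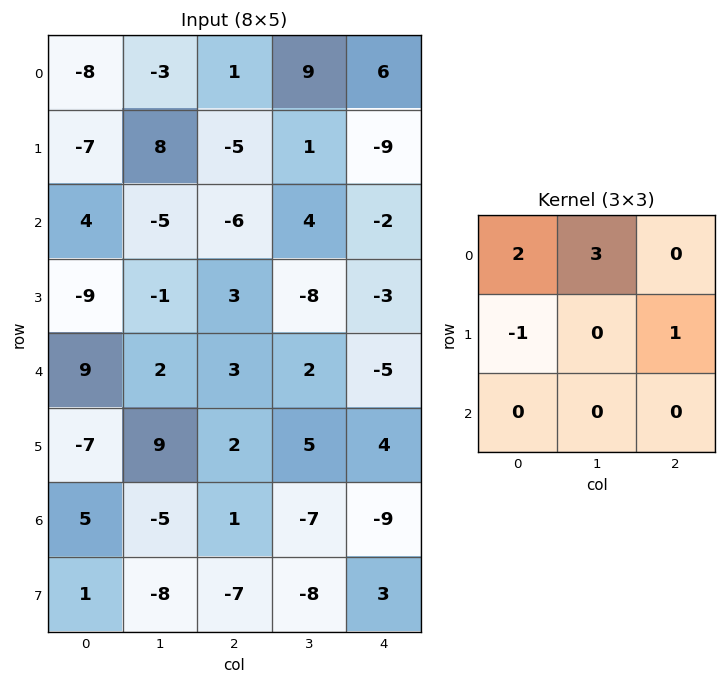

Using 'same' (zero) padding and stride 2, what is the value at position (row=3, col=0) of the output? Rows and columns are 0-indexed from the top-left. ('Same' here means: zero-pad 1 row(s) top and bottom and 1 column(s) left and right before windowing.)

The receptive field on the zero-padded input at this output position is [0 -7 9 / 0 5 -5 / 0 1 -8]. Elementwise product with the kernel and sum: 0·2 + -7·3 + 0·-1 + -5·1.

-26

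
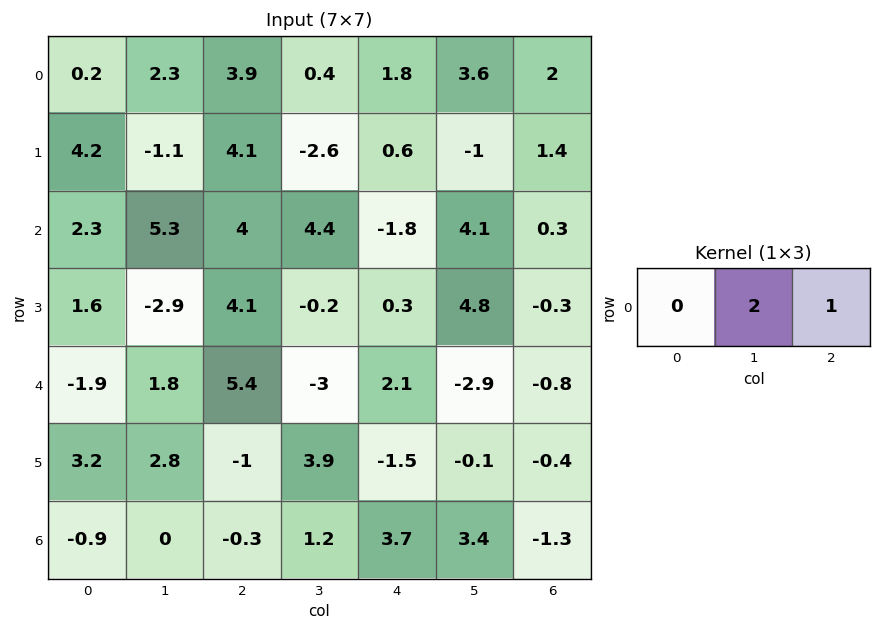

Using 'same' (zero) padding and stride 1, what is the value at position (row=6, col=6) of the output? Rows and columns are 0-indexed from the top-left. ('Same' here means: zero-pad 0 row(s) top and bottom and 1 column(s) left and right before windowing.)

-2.6

The receptive field on the zero-padded input at this output position is [3.4 -1.3 0]. Elementwise product with the kernel and sum: -1.3·2 + 0·1.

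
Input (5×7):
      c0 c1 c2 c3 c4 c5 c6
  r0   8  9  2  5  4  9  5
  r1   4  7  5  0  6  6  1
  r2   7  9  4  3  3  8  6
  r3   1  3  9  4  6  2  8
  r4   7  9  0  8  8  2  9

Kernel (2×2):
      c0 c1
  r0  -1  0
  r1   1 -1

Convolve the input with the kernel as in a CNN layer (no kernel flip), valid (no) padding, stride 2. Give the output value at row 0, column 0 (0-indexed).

The receptive field on the input at this output position is [8 9 / 4 7]. Elementwise product with the kernel and sum: 8·-1 + 4·1 + 7·-1.

-11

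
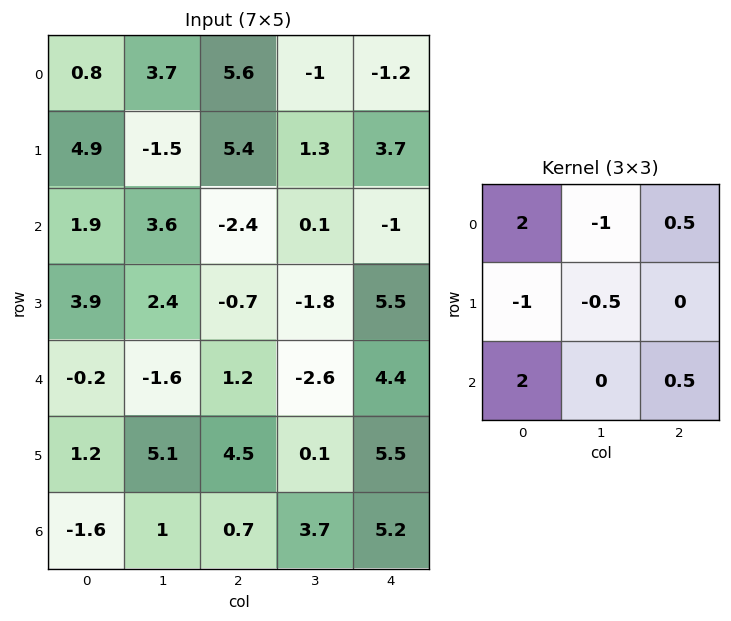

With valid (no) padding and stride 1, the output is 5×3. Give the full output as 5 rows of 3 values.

Output[0,0]: The receptive field on the input at this output position is [0.8 3.7 5.6 / 4.9 -1.5 5.4 / 1.9 3.6 -2.4]. Elementwise product with the kernel and sum: 0.8·2 + 3.7·-1 + 5.6·0.5 + 4.9·-1 + -1.5·-0.5 + 1.9·2 + -2.4·0.5.

-0.85 7.35 0.25
17.75 -6.25 15.05
-5.9 3.1 0.8
10.7 15.85 15
-4.8 -9.2 6.65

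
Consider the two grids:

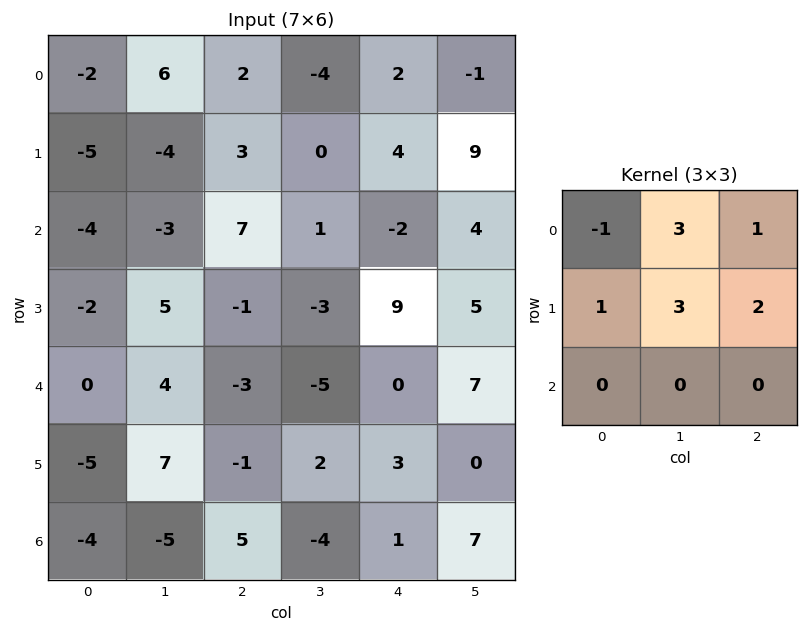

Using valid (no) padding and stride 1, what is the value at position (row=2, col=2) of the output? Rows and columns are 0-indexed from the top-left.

The receptive field on the input at this output position is [7 1 -2 / -1 -3 9 / -3 -5 0]. Elementwise product with the kernel and sum: 7·-1 + 1·3 + -2·1 + -1·1 + -3·3 + 9·2.

2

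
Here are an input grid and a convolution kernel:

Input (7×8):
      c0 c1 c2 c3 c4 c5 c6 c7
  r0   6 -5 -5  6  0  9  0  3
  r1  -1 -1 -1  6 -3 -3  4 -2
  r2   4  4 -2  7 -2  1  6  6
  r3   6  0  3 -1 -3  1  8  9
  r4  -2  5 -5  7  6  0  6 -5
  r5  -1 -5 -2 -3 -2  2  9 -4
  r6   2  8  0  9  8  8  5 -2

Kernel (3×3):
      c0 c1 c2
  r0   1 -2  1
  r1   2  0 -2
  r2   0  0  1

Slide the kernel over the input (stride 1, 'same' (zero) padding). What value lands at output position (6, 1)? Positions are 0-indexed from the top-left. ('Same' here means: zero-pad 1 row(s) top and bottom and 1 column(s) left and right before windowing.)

11

The receptive field on the zero-padded input at this output position is [-1 -5 -2 / 2 8 0 / 0 0 0]. Elementwise product with the kernel and sum: -1·1 + -5·-2 + -2·1 + 2·2 + 0·-2 + 0·1.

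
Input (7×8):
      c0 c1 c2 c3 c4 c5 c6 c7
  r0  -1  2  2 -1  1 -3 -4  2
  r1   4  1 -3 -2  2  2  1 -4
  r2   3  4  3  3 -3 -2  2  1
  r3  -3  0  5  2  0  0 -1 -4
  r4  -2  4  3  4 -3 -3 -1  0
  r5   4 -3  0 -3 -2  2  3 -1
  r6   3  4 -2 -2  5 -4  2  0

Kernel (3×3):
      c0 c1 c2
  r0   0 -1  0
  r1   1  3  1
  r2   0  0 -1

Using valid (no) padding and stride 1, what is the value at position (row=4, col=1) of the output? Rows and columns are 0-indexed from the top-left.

-7

The receptive field on the input at this output position is [4 3 4 / -3 0 -3 / 4 -2 -2]. Elementwise product with the kernel and sum: 3·-1 + -3·1 + 0·3 + -3·1 + -2·-1.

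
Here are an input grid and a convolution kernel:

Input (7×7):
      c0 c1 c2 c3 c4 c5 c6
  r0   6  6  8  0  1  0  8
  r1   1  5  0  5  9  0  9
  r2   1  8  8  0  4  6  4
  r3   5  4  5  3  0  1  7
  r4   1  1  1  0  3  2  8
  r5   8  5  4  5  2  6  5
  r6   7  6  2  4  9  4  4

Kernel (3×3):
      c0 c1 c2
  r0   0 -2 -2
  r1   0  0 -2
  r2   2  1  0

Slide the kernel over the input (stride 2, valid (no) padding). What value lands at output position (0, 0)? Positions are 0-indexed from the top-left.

The receptive field on the input at this output position is [6 6 8 / 1 5 0 / 1 8 8]. Elementwise product with the kernel and sum: 6·-2 + 8·-2 + 0·-2 + 1·2 + 8·1.

-18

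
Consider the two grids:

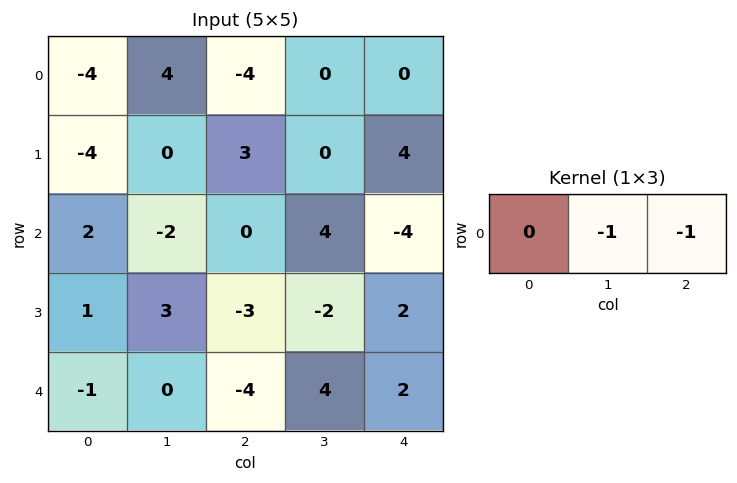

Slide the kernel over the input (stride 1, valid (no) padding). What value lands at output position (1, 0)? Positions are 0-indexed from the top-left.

The receptive field on the input at this output position is [-4 0 3]. Elementwise product with the kernel and sum: 0·-1 + 3·-1.

-3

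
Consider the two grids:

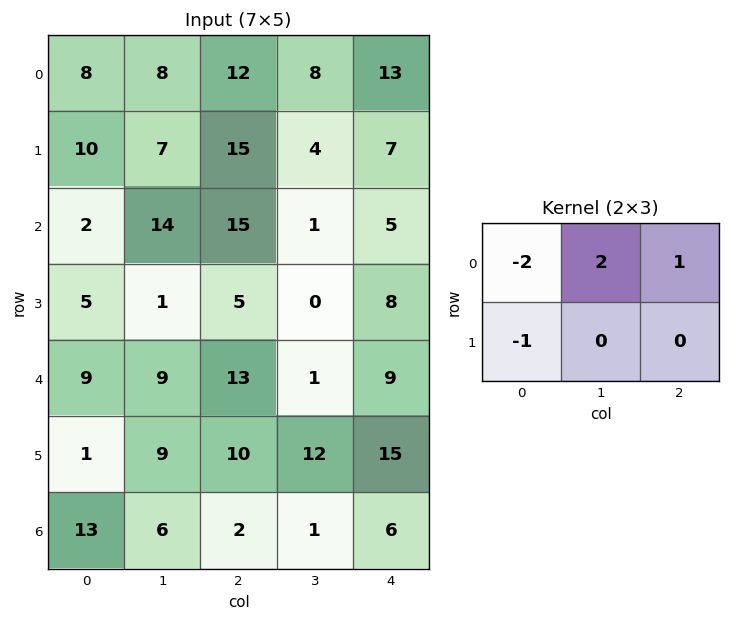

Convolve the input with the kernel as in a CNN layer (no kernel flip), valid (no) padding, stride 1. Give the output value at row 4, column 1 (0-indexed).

The receptive field on the input at this output position is [9 13 1 / 9 10 12]. Elementwise product with the kernel and sum: 9·-2 + 13·2 + 1·1 + 9·-1.

0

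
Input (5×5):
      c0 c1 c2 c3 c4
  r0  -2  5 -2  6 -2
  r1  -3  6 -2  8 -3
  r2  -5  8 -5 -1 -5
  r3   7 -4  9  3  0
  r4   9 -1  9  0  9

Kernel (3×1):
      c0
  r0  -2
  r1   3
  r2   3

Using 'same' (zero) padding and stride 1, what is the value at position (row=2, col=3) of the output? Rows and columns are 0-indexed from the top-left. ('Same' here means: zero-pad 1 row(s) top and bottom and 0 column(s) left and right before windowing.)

The receptive field on the zero-padded input at this output position is [8 / -1 / 3]. Elementwise product with the kernel and sum: 8·-2 + -1·3 + 3·3.

-10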